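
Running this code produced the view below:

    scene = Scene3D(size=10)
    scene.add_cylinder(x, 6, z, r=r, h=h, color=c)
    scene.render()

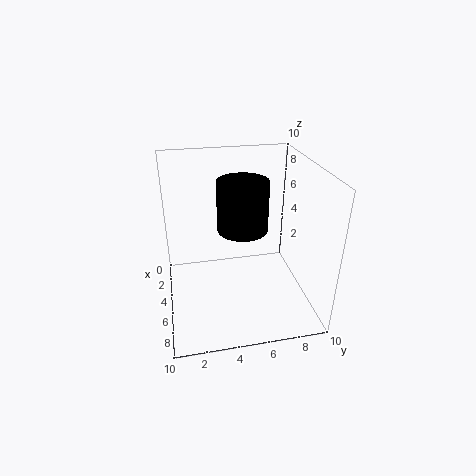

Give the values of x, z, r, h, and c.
x = 2; z = 4; r = 2; h = 4; c = 'black'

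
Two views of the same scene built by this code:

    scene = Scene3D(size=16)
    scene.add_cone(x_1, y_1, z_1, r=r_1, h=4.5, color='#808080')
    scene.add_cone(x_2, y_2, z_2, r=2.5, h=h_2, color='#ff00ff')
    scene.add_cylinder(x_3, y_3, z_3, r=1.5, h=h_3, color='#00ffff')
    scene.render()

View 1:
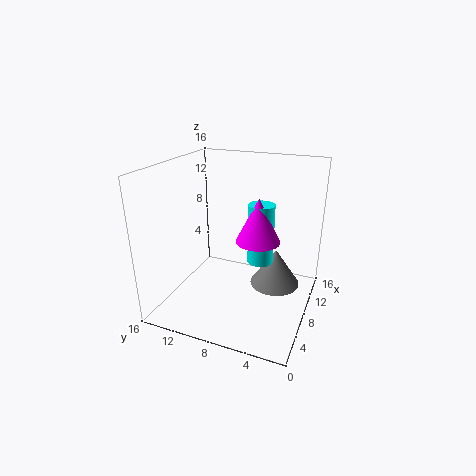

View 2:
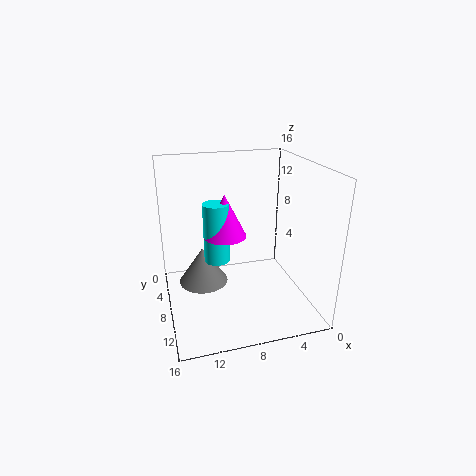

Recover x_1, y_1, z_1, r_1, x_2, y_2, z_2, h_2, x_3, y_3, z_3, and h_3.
x_1 = 11.5; y_1 = 4.5; z_1 = 1; r_1 = 3; x_2 = 9; y_2 = 6; z_2 = 7.5; h_2 = 5; x_3 = 10; y_3 = 6; z_3 = 4.5; h_3 = 7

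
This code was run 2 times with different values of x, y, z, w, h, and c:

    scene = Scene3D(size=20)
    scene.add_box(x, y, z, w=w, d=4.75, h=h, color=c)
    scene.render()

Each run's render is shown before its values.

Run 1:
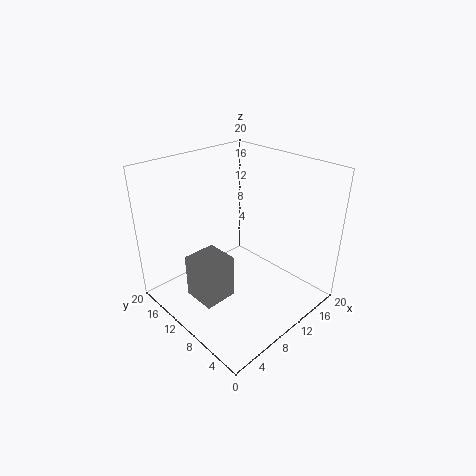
x = 3.5
y = 9
z = 1.75
w = 4.75
h = 6.25
c = 'gray'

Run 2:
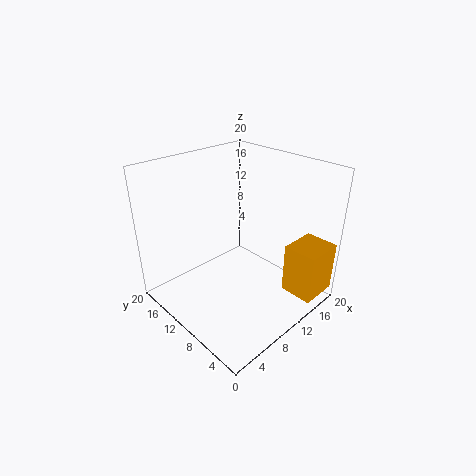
x = 14.25
y = 0.25
z = 1.75
w = 5.5
h = 7.25
c = 'orange'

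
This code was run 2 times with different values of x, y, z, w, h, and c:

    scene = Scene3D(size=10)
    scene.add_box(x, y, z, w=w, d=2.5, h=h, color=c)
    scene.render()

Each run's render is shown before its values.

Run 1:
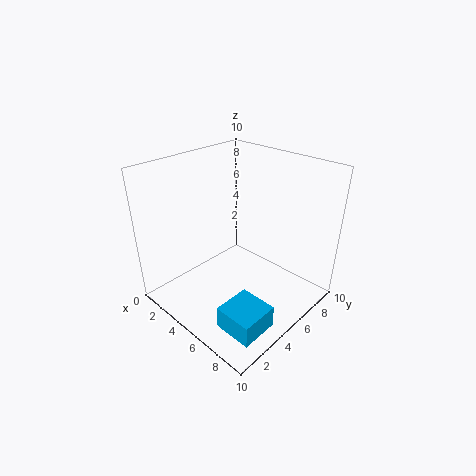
x = 7, y = 1, z = 1, w = 2.5, h = 1.5, c = 'deepskyblue'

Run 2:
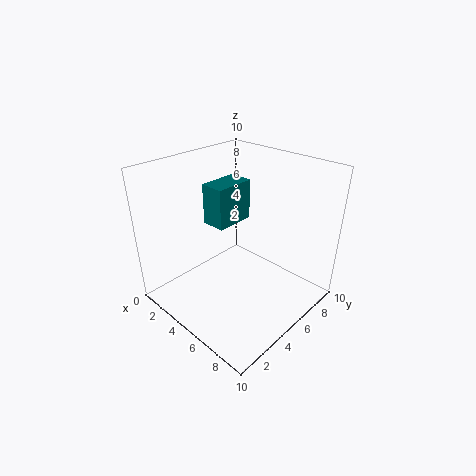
x = 4.5, y = 2.5, z = 7, w = 1.5, h = 2.5, c = 'teal'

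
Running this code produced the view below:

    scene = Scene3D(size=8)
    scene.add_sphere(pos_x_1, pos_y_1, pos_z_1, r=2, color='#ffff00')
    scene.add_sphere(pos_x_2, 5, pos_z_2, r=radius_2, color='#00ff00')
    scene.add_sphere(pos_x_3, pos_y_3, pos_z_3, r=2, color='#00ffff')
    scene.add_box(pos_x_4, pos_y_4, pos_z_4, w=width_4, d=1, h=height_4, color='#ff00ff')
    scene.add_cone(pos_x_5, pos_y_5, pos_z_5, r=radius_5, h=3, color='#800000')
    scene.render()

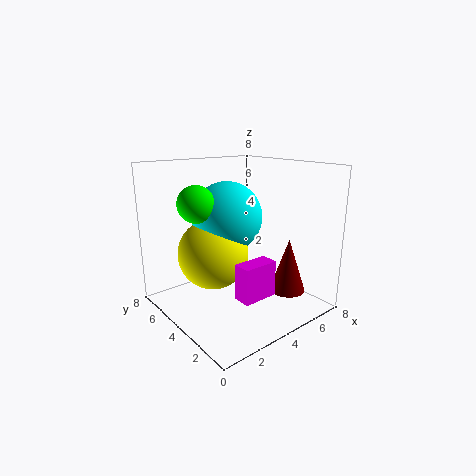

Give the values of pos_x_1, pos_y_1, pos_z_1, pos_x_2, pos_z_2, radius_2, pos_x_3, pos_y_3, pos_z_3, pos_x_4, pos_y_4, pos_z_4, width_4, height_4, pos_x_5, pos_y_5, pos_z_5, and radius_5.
pos_x_1 = 3
pos_y_1 = 5
pos_z_1 = 3
pos_x_2 = 2
pos_z_2 = 6
radius_2 = 1
pos_x_3 = 4
pos_y_3 = 5
pos_z_3 = 5
pos_x_4 = 3
pos_y_4 = 2
pos_z_4 = 1
width_4 = 2
height_4 = 2
pos_x_5 = 6
pos_y_5 = 2
pos_z_5 = 1
radius_5 = 1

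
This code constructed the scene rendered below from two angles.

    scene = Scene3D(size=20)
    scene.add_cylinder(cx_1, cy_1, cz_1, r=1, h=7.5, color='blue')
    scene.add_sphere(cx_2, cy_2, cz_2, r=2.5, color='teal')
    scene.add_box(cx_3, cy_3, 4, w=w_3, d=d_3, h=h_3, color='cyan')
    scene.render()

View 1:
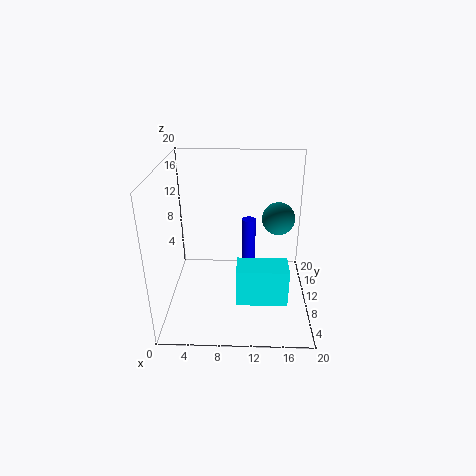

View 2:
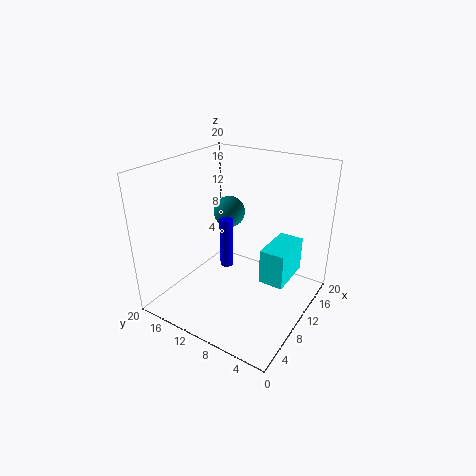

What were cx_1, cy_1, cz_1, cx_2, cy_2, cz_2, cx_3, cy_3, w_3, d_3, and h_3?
cx_1 = 11.5
cy_1 = 13
cz_1 = 4
cx_2 = 16
cy_2 = 15.5
cz_2 = 10.5
cx_3 = 10
cy_3 = 3
w_3 = 6.5
d_3 = 3.5
h_3 = 5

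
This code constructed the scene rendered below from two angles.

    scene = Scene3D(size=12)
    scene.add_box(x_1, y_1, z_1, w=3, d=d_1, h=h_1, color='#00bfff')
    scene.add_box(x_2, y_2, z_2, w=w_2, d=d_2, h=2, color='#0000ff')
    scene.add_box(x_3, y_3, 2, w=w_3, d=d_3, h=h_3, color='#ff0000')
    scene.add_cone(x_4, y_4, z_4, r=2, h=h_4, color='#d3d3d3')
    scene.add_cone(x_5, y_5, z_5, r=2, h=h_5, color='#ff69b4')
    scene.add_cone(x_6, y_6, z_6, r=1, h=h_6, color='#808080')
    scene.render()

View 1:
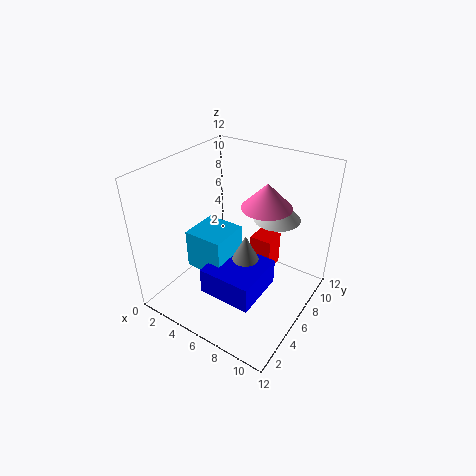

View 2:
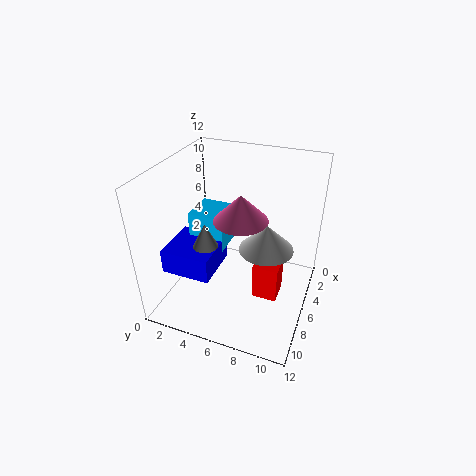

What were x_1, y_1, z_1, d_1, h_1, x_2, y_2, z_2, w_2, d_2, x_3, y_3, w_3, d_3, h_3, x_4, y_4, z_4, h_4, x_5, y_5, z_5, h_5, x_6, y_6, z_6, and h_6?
x_1 = 4
y_1 = 2
z_1 = 5
d_1 = 3
h_1 = 3
x_2 = 6
y_2 = 1
z_2 = 4
w_2 = 4
d_2 = 4
x_3 = 6
y_3 = 8
w_3 = 2
d_3 = 2
h_3 = 3
x_4 = 8
y_4 = 9
z_4 = 7
h_4 = 2
x_5 = 8
y_5 = 7
z_5 = 9
h_5 = 2
x_6 = 8
y_6 = 4
z_6 = 6
h_6 = 2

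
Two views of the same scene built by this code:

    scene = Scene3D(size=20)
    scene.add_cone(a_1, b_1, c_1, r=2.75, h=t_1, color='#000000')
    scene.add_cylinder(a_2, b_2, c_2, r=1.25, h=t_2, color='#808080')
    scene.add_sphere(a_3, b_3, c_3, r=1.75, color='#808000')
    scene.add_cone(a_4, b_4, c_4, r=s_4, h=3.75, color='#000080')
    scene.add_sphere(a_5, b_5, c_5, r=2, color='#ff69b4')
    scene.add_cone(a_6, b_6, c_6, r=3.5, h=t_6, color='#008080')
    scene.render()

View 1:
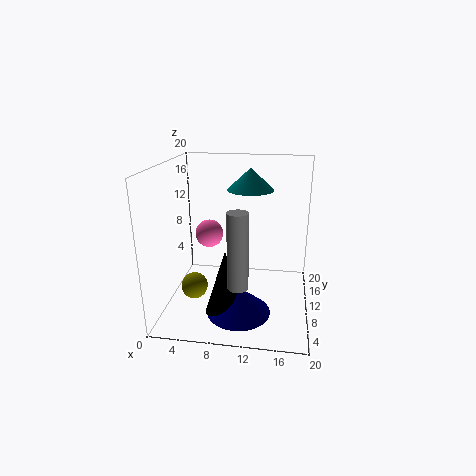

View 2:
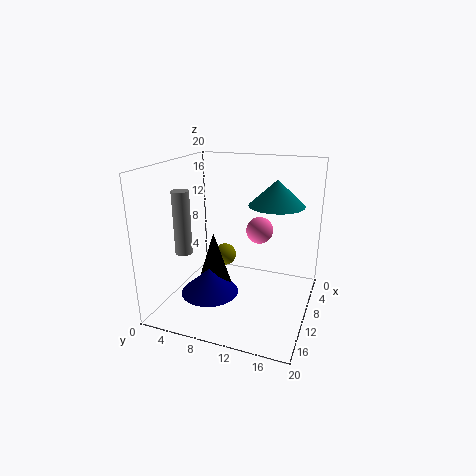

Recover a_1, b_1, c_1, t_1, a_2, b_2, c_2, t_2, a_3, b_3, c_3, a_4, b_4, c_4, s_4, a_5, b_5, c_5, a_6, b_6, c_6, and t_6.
a_1 = 9; b_1 = 5.75; c_1 = 1; t_1 = 8.75; a_2 = 11.25; b_2 = 2; c_2 = 7; t_2 = 9.25; a_3 = 4.75; b_3 = 5.75; c_3 = 4.5; a_4 = 10.75; b_4 = 5.75; c_4 = 1; s_4 = 4.25; a_5 = 5.5; b_5 = 11.75; c_5 = 9.75; a_6 = 11; b_6 = 15.5; c_6 = 15.5; t_6 = 3.25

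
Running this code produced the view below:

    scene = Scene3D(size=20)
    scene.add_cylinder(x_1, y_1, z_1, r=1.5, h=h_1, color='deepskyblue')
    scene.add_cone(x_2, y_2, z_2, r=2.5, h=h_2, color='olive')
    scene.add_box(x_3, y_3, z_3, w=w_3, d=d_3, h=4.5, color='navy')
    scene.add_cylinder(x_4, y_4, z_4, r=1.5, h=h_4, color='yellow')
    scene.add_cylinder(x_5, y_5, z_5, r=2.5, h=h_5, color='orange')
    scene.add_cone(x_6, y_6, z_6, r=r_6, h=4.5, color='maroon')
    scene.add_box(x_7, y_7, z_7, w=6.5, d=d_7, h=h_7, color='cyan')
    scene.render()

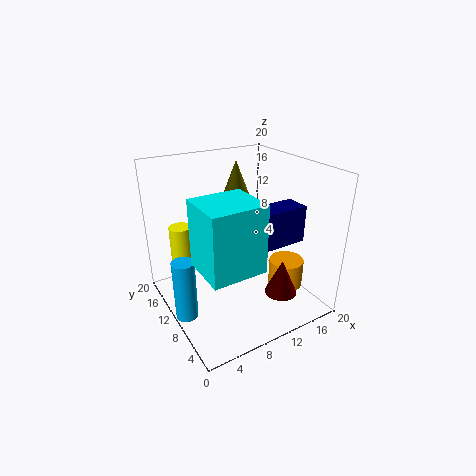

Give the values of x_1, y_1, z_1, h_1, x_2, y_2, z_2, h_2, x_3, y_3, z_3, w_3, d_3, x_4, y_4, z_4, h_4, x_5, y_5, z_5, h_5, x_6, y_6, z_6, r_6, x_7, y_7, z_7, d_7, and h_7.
x_1 = 1.5, y_1 = 9.5, z_1 = 0.5, h_1 = 8.5, x_2 = 11.5, y_2 = 13, z_2 = 13.5, h_2 = 6.5, x_3 = 8.5, y_3 = 2, z_3 = 12, w_3 = 6, d_3 = 3, x_4 = 3, y_4 = 13.5, z_4 = 2.5, h_4 = 9.5, x_5 = 16.5, y_5 = 7, z_5 = 2, h_5 = 4, x_6 = 11.5, y_6 = 2, z_6 = 5.5, r_6 = 2, x_7 = 1.5, y_7 = 0.5, z_7 = 10.5, d_7 = 6, h_7 = 8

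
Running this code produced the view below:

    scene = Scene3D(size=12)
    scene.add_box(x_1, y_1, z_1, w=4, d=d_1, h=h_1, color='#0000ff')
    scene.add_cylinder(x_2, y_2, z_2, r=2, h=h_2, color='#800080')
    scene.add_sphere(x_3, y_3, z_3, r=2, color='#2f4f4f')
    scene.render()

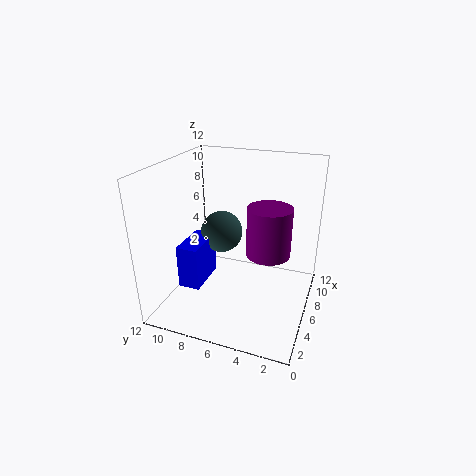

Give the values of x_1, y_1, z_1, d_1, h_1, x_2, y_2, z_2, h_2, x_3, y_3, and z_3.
x_1 = 5; y_1 = 9.5; z_1 = 0.5; d_1 = 2; h_1 = 4; x_2 = 8.5; y_2 = 4; z_2 = 3.5; h_2 = 4.5; x_3 = 9.5; y_3 = 9; z_3 = 4.5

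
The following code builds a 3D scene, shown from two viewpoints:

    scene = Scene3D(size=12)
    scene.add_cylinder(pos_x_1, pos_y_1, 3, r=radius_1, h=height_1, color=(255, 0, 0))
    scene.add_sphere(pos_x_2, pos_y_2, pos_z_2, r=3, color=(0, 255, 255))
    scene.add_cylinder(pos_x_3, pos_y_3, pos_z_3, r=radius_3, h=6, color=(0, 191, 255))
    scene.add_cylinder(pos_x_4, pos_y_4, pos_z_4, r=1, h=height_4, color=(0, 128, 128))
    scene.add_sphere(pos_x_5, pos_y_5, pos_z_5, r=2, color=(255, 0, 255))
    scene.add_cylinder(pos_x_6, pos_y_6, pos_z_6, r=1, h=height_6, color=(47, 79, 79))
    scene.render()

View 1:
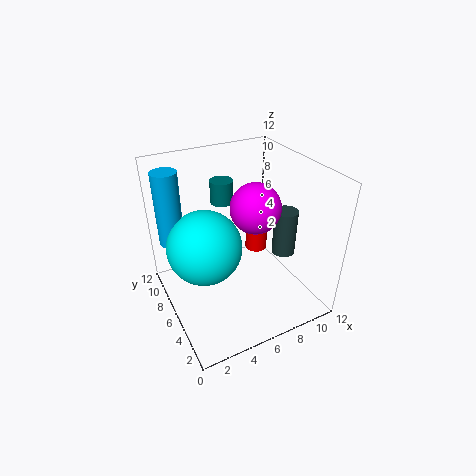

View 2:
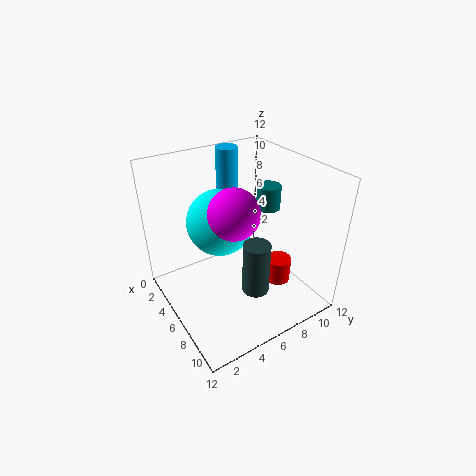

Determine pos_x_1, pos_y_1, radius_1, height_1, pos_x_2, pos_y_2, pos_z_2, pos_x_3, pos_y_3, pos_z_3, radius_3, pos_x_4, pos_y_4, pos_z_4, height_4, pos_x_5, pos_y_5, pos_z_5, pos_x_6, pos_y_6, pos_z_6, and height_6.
pos_x_1 = 9; pos_y_1 = 8; radius_1 = 1; height_1 = 2; pos_x_2 = 3; pos_y_2 = 6; pos_z_2 = 6; pos_x_3 = 1; pos_y_3 = 8; pos_z_3 = 6; radius_3 = 1; pos_x_4 = 6; pos_y_4 = 9; pos_z_4 = 8; height_4 = 2; pos_x_5 = 7; pos_y_5 = 5; pos_z_5 = 9; pos_x_6 = 10; pos_y_6 = 5; pos_z_6 = 4; height_6 = 4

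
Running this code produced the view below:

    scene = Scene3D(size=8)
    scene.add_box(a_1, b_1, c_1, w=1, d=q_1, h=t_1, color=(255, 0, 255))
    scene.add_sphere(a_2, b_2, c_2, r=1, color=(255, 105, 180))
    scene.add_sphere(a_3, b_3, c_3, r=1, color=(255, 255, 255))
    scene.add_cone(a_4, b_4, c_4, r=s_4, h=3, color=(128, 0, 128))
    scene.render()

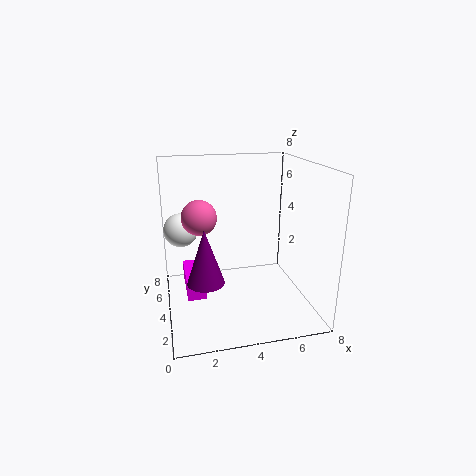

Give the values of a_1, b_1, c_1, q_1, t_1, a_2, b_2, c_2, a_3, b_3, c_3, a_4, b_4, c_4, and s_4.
a_1 = 1, b_1 = 3, c_1 = 1, q_1 = 3, t_1 = 1, a_2 = 2, b_2 = 5, c_2 = 5, a_3 = 1, b_3 = 6, c_3 = 4, a_4 = 2, b_4 = 3, c_4 = 2, s_4 = 1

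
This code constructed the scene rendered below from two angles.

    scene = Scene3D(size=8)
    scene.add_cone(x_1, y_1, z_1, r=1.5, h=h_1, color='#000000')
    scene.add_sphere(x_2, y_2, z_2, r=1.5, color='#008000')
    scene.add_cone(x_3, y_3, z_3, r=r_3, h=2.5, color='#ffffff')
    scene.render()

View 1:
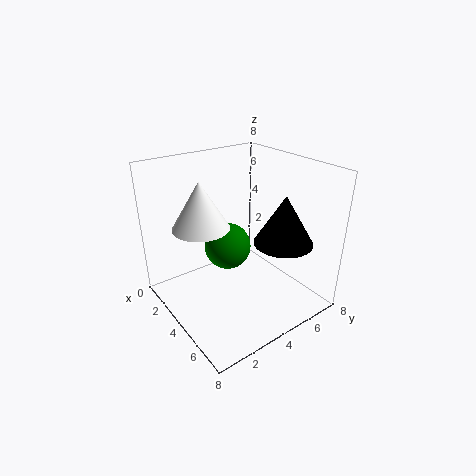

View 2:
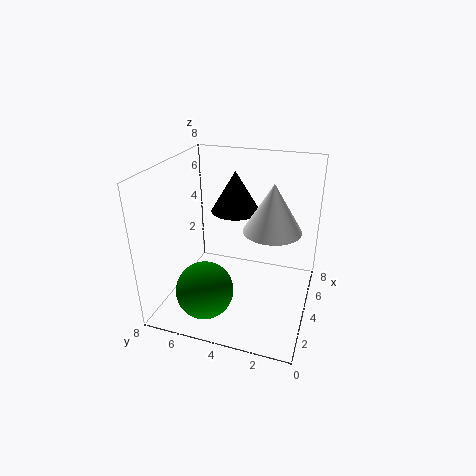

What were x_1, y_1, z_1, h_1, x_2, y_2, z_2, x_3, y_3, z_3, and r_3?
x_1 = 6.5
y_1 = 5
z_1 = 4.5
h_1 = 2.5
x_2 = 1.5
y_2 = 5
z_2 = 2
x_3 = 3.5
y_3 = 2
z_3 = 5
r_3 = 1.5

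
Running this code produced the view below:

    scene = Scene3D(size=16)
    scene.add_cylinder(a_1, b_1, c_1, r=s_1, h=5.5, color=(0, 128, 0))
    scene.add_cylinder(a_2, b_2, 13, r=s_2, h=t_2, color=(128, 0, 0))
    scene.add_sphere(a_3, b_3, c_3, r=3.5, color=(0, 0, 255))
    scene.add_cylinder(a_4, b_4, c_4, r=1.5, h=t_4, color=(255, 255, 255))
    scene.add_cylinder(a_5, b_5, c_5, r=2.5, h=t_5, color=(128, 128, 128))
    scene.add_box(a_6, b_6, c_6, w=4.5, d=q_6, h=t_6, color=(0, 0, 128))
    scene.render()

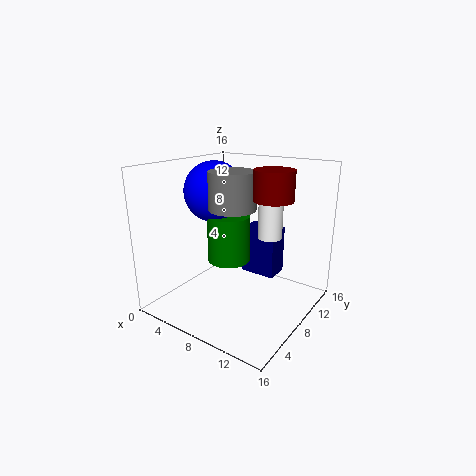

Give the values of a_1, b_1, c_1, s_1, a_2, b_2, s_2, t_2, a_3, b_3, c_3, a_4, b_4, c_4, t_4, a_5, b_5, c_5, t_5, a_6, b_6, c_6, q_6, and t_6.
a_1 = 6
b_1 = 9
c_1 = 4.5
s_1 = 2.5
a_2 = 12.5
b_2 = 7.5
s_2 = 2
t_2 = 3
a_3 = 4
b_3 = 9
c_3 = 12.5
a_4 = 9
b_4 = 13.5
c_4 = 6.5
t_4 = 5.5
a_5 = 8
b_5 = 7
c_5 = 11.5
t_5 = 4
a_6 = 5.5
b_6 = 12.5
c_6 = 1.5
q_6 = 3
t_6 = 6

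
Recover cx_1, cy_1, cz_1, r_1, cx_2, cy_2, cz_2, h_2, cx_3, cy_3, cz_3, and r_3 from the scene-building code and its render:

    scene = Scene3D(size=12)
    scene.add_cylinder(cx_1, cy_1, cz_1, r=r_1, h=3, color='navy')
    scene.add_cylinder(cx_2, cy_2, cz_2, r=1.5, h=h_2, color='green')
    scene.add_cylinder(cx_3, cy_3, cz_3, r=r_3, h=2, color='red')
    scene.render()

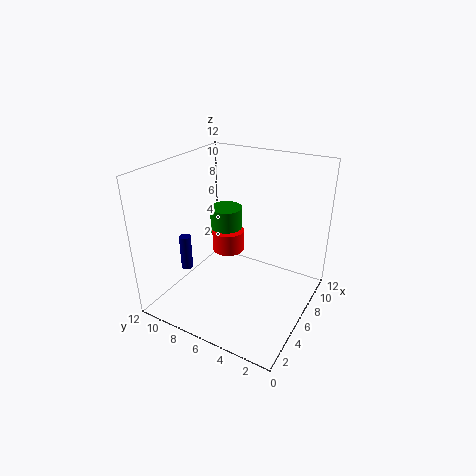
cx_1 = 4, cy_1 = 10, cz_1 = 3, r_1 = 0.5, cx_2 = 9, cy_2 = 9, cz_2 = 4.5, h_2 = 2.5, cx_3 = 8.5, cy_3 = 8.5, cz_3 = 3, r_3 = 1.5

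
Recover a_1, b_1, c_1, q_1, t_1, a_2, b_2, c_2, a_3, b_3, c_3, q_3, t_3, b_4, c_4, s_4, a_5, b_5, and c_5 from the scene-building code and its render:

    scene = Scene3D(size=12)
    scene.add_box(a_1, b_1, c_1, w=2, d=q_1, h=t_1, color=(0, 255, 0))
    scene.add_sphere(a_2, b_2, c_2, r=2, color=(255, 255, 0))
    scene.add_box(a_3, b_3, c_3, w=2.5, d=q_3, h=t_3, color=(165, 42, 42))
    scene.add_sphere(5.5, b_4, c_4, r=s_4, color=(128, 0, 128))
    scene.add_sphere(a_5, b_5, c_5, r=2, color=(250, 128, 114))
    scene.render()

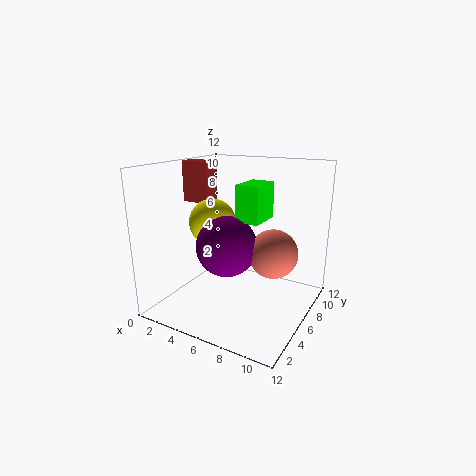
a_1 = 6
b_1 = 5.5
c_1 = 7.5
q_1 = 3
t_1 = 3
a_2 = 3.5
b_2 = 6
c_2 = 7
a_3 = 0.5
b_3 = 6
c_3 = 8.5
q_3 = 1.5
t_3 = 3.5
b_4 = 5
c_4 = 5.5
s_4 = 2.5
a_5 = 9
b_5 = 6.5
c_5 = 5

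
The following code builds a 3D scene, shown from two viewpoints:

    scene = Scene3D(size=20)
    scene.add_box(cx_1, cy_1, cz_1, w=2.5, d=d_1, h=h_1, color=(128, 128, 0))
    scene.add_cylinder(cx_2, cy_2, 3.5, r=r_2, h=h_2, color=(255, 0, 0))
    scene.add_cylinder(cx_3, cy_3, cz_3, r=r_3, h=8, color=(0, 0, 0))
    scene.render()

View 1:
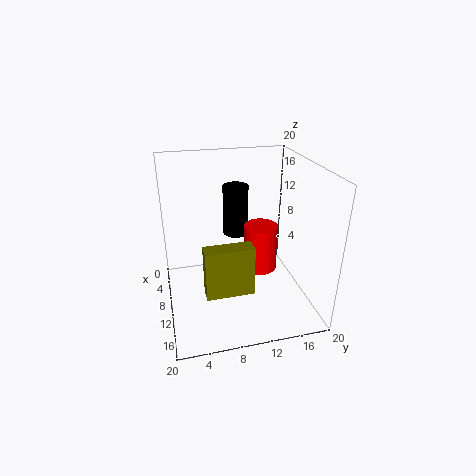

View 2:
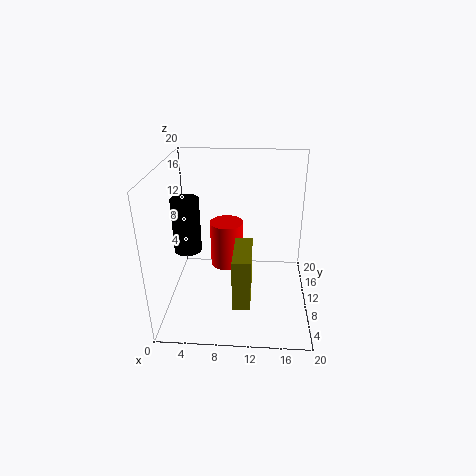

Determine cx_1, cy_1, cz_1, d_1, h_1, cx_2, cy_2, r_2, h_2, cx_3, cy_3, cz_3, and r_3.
cx_1 = 9.5
cy_1 = 5
cz_1 = 1.5
d_1 = 7
h_1 = 7.5
cx_2 = 8
cy_2 = 14
r_2 = 2.5
h_2 = 7
cx_3 = 2.5
cy_3 = 11.5
cz_3 = 7
r_3 = 2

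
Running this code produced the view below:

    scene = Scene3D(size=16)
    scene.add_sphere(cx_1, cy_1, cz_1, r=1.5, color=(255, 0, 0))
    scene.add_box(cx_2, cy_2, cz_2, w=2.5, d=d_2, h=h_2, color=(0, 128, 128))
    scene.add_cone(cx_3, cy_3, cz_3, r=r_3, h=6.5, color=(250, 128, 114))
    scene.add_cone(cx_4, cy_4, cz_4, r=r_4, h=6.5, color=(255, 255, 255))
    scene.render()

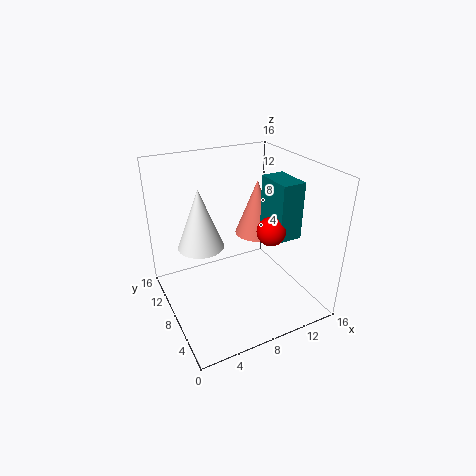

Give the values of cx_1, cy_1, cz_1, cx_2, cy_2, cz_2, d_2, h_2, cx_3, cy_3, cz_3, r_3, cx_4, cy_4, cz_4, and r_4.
cx_1 = 10, cy_1 = 4.5, cz_1 = 10, cx_2 = 10.5, cy_2 = 3.5, cz_2 = 9, d_2 = 4, h_2 = 6, cx_3 = 11.5, cy_3 = 10, cz_3 = 7, r_3 = 2.5, cx_4 = 4, cy_4 = 9, cz_4 = 7.5, r_4 = 2.5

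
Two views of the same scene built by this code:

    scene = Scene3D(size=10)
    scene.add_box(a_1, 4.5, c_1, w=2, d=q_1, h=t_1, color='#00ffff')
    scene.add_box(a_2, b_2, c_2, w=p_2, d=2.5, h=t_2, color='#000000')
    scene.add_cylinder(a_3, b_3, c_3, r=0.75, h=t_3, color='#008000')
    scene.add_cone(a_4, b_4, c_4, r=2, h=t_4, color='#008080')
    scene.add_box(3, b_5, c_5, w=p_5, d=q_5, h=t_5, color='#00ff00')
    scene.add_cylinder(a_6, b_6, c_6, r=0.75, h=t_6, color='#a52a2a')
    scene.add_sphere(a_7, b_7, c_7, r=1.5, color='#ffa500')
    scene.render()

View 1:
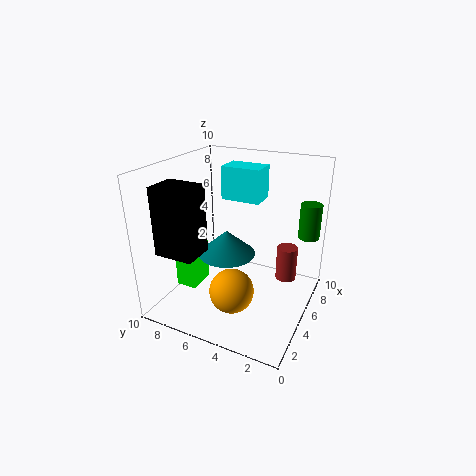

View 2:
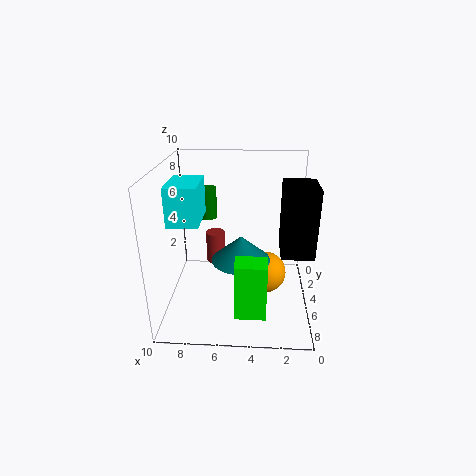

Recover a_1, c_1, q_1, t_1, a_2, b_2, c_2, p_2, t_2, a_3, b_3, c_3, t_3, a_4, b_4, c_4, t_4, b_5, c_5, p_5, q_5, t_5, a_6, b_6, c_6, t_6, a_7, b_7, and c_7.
a_1 = 7.25, c_1 = 6.75, q_1 = 3, t_1 = 2.5, a_2 = 0.25, b_2 = 5.75, c_2 = 5.25, p_2 = 2, t_2 = 4.25, a_3 = 7.75, b_3 = 0.75, c_3 = 4.75, t_3 = 2.5, a_4 = 4.75, b_4 = 5.75, c_4 = 3.75, t_4 = 1.75, b_5 = 7.5, c_5 = 1.25, p_5 = 2, q_5 = 1.5, t_5 = 3.75, a_6 = 7, b_6 = 2, c_6 = 1.5, t_6 = 2.5, a_7 = 3, b_7 = 4.5, c_7 = 2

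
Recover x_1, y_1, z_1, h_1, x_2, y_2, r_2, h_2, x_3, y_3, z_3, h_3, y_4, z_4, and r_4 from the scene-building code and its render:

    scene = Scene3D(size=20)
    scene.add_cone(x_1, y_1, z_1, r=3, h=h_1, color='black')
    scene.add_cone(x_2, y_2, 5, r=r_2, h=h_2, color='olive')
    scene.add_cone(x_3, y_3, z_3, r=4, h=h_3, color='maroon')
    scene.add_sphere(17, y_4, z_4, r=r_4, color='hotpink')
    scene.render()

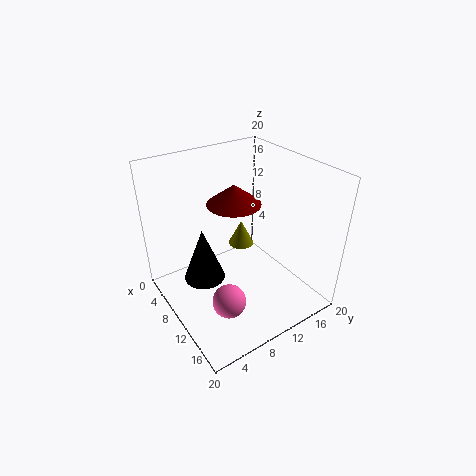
x_1 = 7
y_1 = 6
z_1 = 3
h_1 = 8
x_2 = 5
y_2 = 14
r_2 = 2
h_2 = 4
x_3 = 6
y_3 = 12
z_3 = 13
h_3 = 3
y_4 = 4
z_4 = 7
r_4 = 2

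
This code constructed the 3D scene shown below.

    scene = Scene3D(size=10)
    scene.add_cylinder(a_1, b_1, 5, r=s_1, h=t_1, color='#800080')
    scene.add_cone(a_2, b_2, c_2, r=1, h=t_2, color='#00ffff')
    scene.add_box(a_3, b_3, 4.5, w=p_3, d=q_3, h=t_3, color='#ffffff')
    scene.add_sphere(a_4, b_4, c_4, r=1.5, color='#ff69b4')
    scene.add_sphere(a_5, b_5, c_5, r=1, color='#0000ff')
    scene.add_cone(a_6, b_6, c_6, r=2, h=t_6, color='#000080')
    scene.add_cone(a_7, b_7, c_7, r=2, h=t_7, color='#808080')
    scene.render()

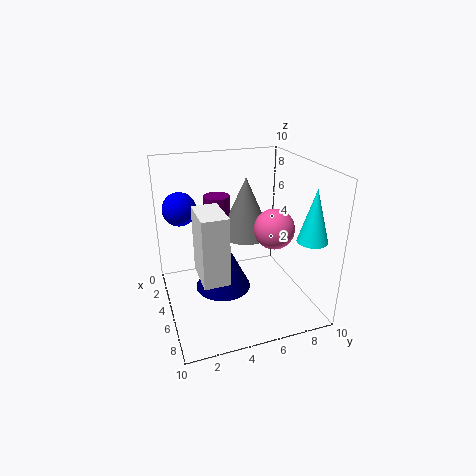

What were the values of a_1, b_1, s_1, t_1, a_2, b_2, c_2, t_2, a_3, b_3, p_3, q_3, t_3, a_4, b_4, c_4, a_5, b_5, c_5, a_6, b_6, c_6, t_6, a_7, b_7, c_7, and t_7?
a_1 = 1.5; b_1 = 4.5; s_1 = 1; t_1 = 2; a_2 = 8; b_2 = 9; c_2 = 5.5; t_2 = 3.5; a_3 = 7; b_3 = 1.5; p_3 = 2.5; q_3 = 1.5; t_3 = 4; a_4 = 4.5; b_4 = 8; c_4 = 5; a_5 = 6; b_5 = 1; c_5 = 8; a_6 = 4.5; b_6 = 4; c_6 = 1; t_6 = 4; a_7 = 2.5; b_7 = 6.5; c_7 = 4; t_7 = 4.5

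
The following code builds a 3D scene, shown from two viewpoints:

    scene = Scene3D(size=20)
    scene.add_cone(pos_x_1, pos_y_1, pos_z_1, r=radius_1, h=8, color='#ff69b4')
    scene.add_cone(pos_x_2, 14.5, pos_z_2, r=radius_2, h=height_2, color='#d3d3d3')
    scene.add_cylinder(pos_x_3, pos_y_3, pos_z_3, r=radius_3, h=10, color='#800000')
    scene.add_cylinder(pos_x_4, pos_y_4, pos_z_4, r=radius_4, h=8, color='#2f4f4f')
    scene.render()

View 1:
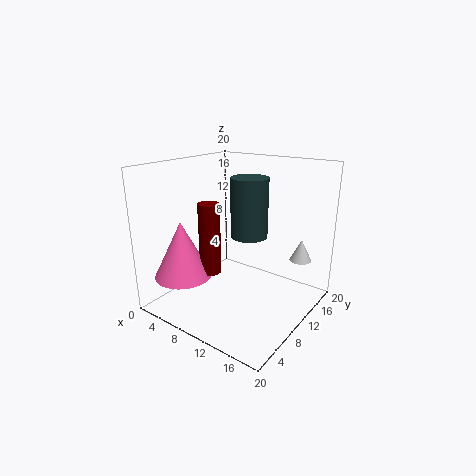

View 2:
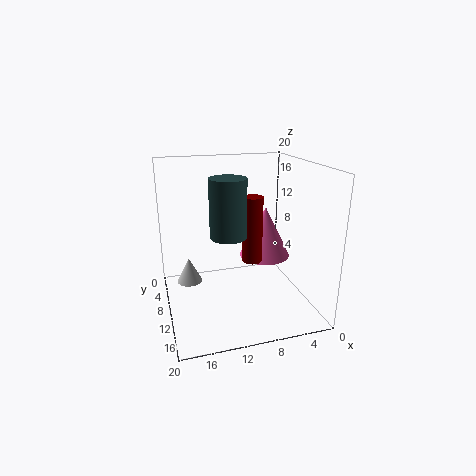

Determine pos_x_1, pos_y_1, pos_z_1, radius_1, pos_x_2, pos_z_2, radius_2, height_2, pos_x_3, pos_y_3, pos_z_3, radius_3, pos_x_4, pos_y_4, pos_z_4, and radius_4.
pos_x_1 = 4, pos_y_1 = 5, pos_z_1 = 4.5, radius_1 = 4, pos_x_2 = 17.5, pos_z_2 = 7, radius_2 = 1.5, height_2 = 3, pos_x_3 = 7, pos_y_3 = 7.5, pos_z_3 = 5, radius_3 = 1.5, pos_x_4 = 11.5, pos_y_4 = 10.5, pos_z_4 = 10.5, radius_4 = 2.5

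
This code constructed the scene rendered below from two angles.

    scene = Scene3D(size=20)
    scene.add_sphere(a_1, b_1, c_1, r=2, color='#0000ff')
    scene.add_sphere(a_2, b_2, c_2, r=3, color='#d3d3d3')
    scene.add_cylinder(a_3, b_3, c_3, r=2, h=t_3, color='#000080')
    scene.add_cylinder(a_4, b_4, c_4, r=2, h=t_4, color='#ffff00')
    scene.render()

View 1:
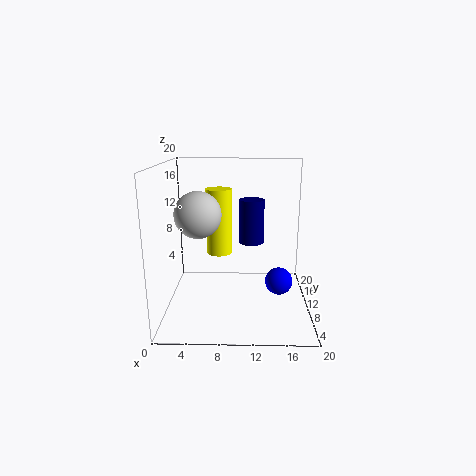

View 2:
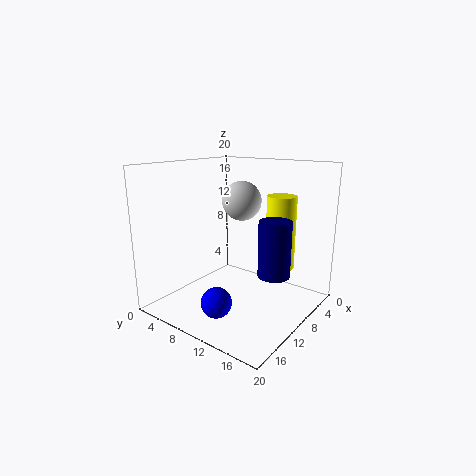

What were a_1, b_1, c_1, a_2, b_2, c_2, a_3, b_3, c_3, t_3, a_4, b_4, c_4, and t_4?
a_1 = 16
b_1 = 11
c_1 = 3
a_2 = 5
b_2 = 7
c_2 = 14
a_3 = 12
b_3 = 17
c_3 = 7
t_3 = 7
a_4 = 7
b_4 = 15
c_4 = 6
t_4 = 10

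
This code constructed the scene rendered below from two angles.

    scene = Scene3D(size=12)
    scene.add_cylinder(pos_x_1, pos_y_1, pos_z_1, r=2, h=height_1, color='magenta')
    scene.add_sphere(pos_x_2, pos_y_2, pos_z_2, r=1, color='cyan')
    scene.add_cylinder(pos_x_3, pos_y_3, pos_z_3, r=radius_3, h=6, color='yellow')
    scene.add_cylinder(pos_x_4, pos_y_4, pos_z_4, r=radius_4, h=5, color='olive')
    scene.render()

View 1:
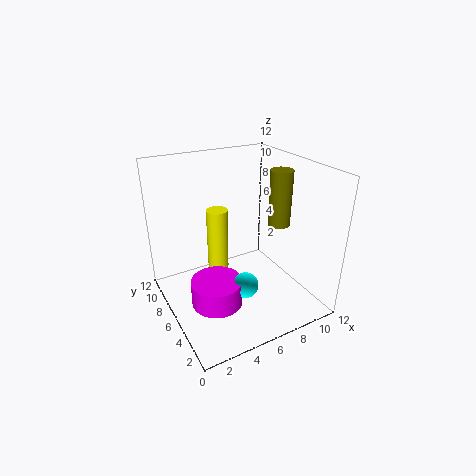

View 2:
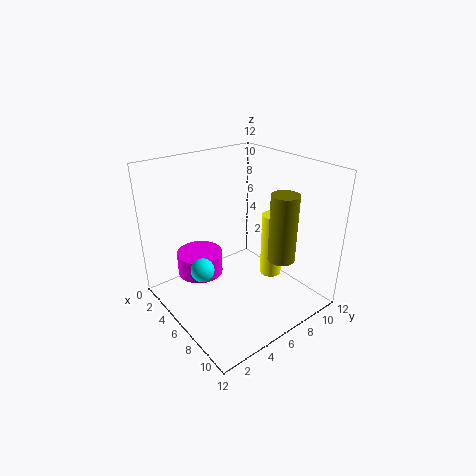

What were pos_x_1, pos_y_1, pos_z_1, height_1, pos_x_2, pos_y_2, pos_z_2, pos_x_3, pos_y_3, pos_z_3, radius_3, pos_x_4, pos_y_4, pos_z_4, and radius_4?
pos_x_1 = 3; pos_y_1 = 4; pos_z_1 = 2; height_1 = 2; pos_x_2 = 5; pos_y_2 = 3; pos_z_2 = 3.5; pos_x_3 = 6; pos_y_3 = 10; pos_z_3 = 1; radius_3 = 1; pos_x_4 = 10.5; pos_y_4 = 6.5; pos_z_4 = 6; radius_4 = 1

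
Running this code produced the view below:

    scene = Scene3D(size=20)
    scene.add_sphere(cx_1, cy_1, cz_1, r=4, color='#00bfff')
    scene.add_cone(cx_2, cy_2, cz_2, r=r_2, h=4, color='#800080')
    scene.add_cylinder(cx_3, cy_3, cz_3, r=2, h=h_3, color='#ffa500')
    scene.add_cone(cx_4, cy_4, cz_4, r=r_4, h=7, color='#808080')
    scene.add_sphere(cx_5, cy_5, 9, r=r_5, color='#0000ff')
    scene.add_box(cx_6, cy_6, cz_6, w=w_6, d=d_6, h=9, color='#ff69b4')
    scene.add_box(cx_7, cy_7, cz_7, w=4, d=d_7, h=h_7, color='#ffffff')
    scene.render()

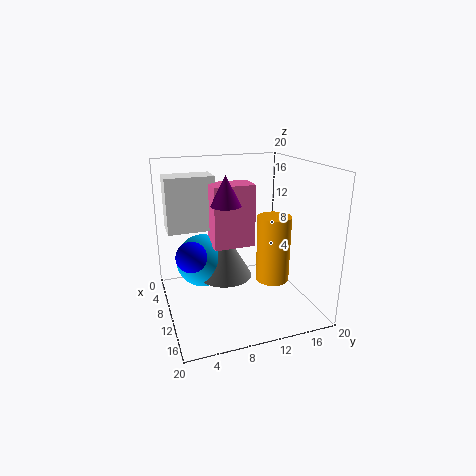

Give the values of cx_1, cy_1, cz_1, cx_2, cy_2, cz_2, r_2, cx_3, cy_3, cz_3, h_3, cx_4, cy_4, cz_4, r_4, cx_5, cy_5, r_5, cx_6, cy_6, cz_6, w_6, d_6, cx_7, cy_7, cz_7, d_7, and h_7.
cx_1 = 5; cy_1 = 6; cz_1 = 5; cx_2 = 11; cy_2 = 8; cz_2 = 15; r_2 = 2; cx_3 = 17; cy_3 = 12; cz_3 = 7; h_3 = 8; cx_4 = 7; cy_4 = 9; cz_4 = 3; r_4 = 4; cx_5 = 12; cy_5 = 3; r_5 = 2; cx_6 = 5; cy_6 = 7; cz_6 = 8; w_6 = 4; d_6 = 6; cx_7 = 2; cy_7 = 1; cz_7 = 10; d_7 = 7; h_7 = 8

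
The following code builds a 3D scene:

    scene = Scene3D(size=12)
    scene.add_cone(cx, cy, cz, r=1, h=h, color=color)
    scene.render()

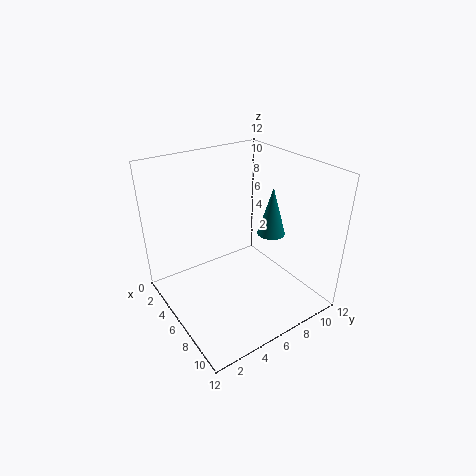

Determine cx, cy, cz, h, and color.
cx = 9.5; cy = 6.5; cz = 8; h = 3.5; color = 'teal'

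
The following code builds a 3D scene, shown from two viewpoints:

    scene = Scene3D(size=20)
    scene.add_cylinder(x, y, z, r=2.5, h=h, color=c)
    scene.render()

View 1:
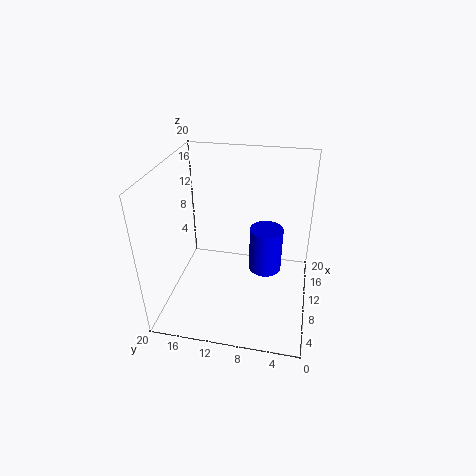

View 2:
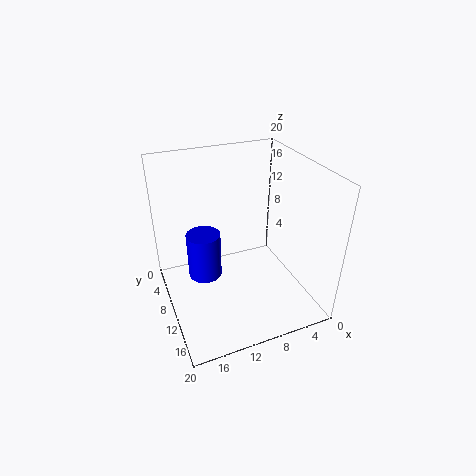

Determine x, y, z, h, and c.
x = 14
y = 6.5
z = 2.5
h = 7
c = 'blue'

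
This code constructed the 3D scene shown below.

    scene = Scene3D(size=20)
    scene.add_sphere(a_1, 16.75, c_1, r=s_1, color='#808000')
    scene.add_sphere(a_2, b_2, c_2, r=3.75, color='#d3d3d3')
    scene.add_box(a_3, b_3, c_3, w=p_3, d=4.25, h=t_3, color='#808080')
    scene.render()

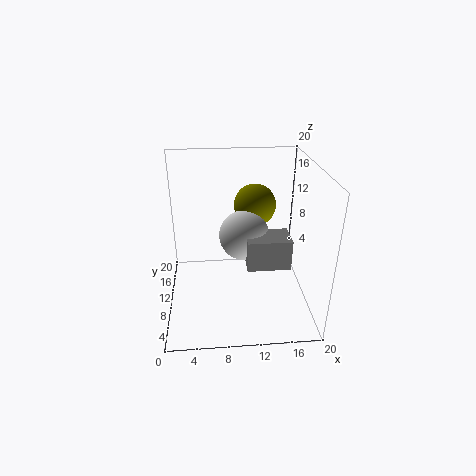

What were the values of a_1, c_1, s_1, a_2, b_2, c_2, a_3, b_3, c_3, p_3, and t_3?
a_1 = 13.25, c_1 = 12, s_1 = 3.25, a_2 = 11.25, b_2 = 13.5, c_2 = 8.5, a_3 = 11.25, b_3 = 8.5, c_3 = 5.25, p_3 = 6.25, t_3 = 4.5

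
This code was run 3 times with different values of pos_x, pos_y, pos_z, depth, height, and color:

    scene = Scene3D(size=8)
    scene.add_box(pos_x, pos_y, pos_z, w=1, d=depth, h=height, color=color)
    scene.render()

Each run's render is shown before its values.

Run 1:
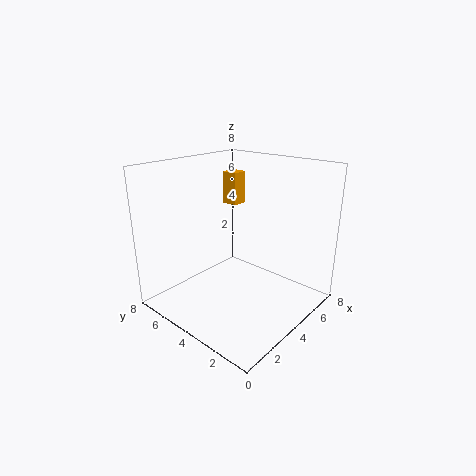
pos_x = 6; pos_y = 6; pos_z = 5; depth = 1; height = 2; color = 'orange'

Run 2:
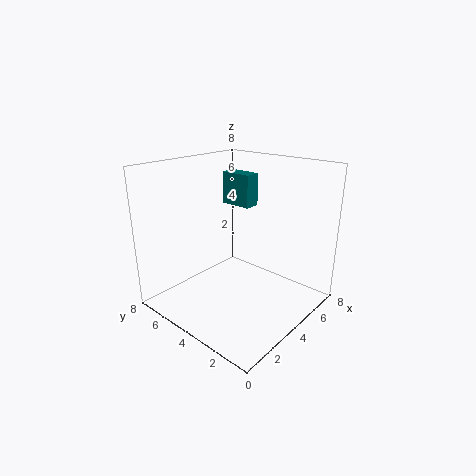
pos_x = 6; pos_y = 5; pos_z = 5; depth = 2; height = 2; color = 'teal'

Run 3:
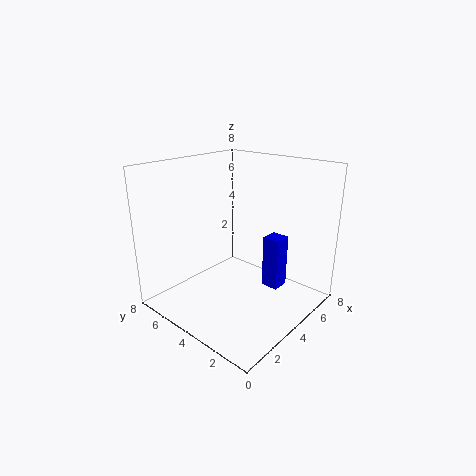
pos_x = 5; pos_y = 2; pos_z = 1; depth = 1; height = 3; color = 'blue'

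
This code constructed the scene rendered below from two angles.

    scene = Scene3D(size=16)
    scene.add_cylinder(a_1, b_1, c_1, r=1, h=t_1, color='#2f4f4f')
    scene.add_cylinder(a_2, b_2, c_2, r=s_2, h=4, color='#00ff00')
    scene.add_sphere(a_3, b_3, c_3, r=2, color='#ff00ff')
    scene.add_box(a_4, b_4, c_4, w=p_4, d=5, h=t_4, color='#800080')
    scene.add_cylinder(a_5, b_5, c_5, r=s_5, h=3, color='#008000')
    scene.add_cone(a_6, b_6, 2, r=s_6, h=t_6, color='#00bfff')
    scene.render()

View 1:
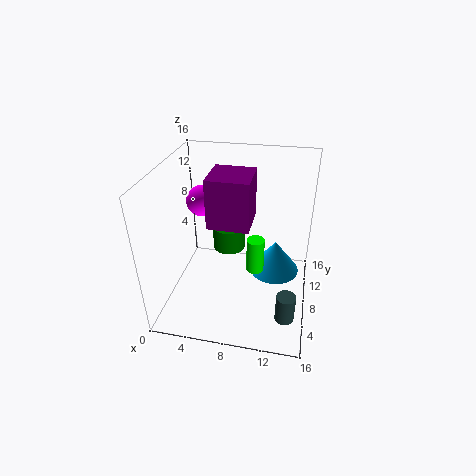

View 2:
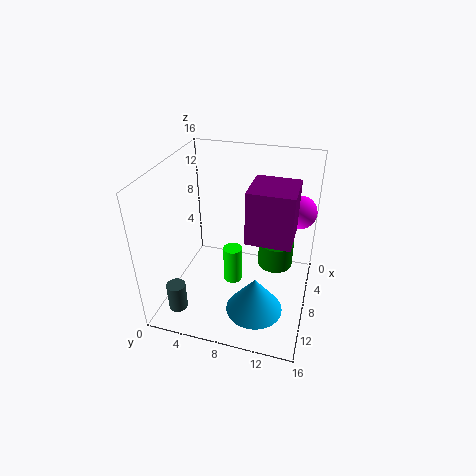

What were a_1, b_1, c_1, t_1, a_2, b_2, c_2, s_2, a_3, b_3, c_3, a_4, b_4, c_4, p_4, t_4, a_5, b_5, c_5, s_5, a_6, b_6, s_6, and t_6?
a_1 = 14, b_1 = 3, c_1 = 2, t_1 = 3, a_2 = 10, b_2 = 8, c_2 = 4, s_2 = 1, a_3 = 2, b_3 = 14, c_3 = 9, a_4 = 4, b_4 = 9, c_4 = 8, p_4 = 5, t_4 = 6, a_5 = 6, b_5 = 12, c_5 = 4, s_5 = 2, a_6 = 12, b_6 = 11, s_6 = 3, t_6 = 4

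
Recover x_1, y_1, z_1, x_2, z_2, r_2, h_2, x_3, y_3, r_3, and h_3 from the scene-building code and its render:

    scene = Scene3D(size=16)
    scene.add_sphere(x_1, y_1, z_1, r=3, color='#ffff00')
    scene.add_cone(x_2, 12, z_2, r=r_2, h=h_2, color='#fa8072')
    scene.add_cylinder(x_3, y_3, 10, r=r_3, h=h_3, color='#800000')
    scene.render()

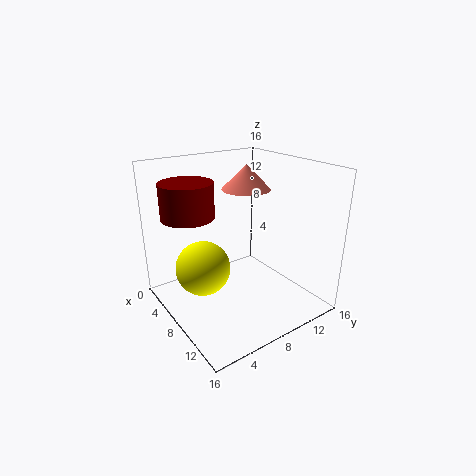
x_1 = 7
y_1 = 4
z_1 = 5
x_2 = 4
z_2 = 12
r_2 = 3
h_2 = 3
x_3 = 4
y_3 = 4
r_3 = 3
h_3 = 4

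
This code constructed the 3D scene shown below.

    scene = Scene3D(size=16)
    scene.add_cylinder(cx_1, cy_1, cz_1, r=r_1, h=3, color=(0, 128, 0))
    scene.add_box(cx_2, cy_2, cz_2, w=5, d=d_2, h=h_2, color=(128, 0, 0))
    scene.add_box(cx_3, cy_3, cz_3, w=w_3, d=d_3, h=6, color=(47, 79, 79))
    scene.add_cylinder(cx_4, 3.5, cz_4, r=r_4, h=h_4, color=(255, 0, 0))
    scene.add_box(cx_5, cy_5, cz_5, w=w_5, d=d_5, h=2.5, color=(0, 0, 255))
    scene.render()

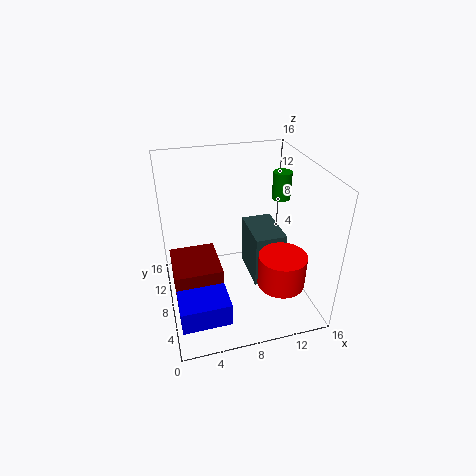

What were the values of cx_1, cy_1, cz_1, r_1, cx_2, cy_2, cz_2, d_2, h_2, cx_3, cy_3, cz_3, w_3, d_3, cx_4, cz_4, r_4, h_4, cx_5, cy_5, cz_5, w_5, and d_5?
cx_1 = 13, cy_1 = 8.5, cz_1 = 12, r_1 = 1, cx_2 = 0.5, cy_2 = 4.5, cz_2 = 2.5, d_2 = 5.5, h_2 = 4, cx_3 = 9.5, cy_3 = 6, cz_3 = 2.5, w_3 = 3.5, d_3 = 5.5, cx_4 = 11.5, cz_4 = 4.5, r_4 = 2.5, h_4 = 3.5, cx_5 = 0.5, cy_5 = 1, cz_5 = 2.5, w_5 = 5, d_5 = 3.5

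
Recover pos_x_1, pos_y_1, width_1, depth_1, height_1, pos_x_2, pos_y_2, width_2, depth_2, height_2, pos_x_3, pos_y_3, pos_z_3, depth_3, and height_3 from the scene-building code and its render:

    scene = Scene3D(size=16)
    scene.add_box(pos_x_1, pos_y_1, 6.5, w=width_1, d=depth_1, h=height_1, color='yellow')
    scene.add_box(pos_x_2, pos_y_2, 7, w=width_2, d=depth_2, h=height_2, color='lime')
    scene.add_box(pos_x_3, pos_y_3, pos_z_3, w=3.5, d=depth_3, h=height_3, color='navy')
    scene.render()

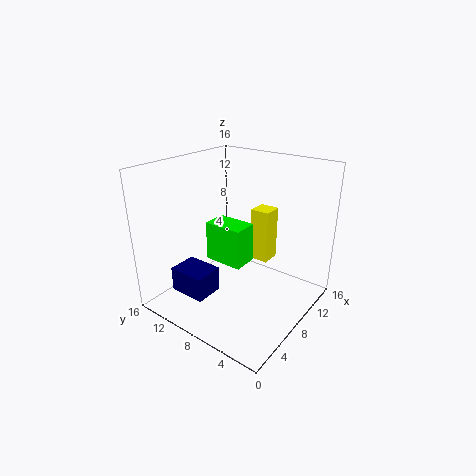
pos_x_1 = 7.5
pos_y_1 = 4
width_1 = 2
depth_1 = 2
height_1 = 5.5
pos_x_2 = 4
pos_y_2 = 5
width_2 = 2.5
depth_2 = 4
height_2 = 4
pos_x_3 = 4
pos_y_3 = 10.5
pos_z_3 = 0.5
depth_3 = 4.5
height_3 = 3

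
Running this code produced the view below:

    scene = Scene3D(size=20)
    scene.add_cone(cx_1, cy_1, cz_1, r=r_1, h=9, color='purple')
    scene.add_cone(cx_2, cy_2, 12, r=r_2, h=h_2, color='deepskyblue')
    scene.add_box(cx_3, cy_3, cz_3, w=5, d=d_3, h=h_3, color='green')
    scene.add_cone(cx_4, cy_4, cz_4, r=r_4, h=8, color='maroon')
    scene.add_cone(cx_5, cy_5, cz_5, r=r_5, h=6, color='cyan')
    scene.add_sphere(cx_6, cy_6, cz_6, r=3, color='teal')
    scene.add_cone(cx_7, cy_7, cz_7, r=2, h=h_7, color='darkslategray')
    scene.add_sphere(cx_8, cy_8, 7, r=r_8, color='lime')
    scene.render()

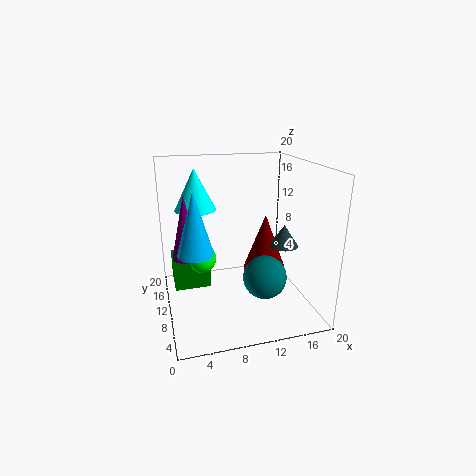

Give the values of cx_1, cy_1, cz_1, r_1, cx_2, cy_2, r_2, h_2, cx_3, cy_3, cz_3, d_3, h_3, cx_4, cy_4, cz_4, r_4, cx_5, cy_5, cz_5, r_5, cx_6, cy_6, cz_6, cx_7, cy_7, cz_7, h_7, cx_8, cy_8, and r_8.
cx_1 = 3, cy_1 = 12, cz_1 = 7, r_1 = 2, cx_2 = 3, cy_2 = 2, r_2 = 2, h_2 = 7, cx_3 = 1, cy_3 = 10, cz_3 = 3, d_3 = 5, h_3 = 4, cx_4 = 14, cy_4 = 10, cz_4 = 5, r_4 = 3, cx_5 = 5, cy_5 = 15, cz_5 = 13, r_5 = 3, cx_6 = 13, cy_6 = 7, cz_6 = 5, cx_7 = 16, cy_7 = 8, cz_7 = 9, h_7 = 3, cx_8 = 5, cy_8 = 11, r_8 = 2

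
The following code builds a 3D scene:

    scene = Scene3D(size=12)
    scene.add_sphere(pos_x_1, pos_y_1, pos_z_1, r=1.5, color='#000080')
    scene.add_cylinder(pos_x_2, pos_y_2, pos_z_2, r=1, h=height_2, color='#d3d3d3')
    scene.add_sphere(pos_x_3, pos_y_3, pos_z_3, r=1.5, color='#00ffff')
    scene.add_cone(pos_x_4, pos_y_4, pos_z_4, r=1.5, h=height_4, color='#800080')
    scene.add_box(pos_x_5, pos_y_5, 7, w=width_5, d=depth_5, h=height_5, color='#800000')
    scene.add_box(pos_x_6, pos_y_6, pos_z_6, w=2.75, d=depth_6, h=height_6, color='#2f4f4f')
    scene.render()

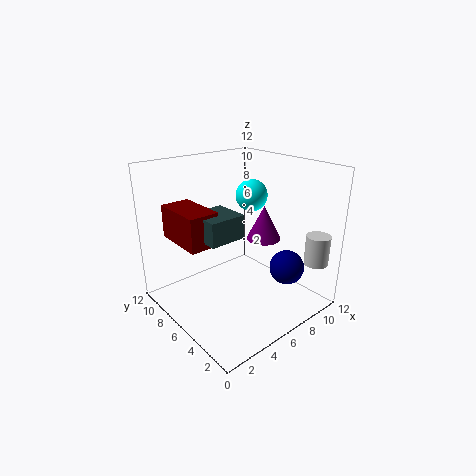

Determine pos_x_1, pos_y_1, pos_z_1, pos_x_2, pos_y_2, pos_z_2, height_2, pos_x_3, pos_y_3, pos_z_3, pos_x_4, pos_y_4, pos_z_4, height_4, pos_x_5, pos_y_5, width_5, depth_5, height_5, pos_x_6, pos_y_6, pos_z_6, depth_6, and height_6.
pos_x_1 = 9.5; pos_y_1 = 3.5; pos_z_1 = 3; pos_x_2 = 10.5; pos_y_2 = 1.25; pos_z_2 = 4; height_2 = 2.5; pos_x_3 = 10; pos_y_3 = 8.75; pos_z_3 = 8.25; pos_x_4 = 8.75; pos_y_4 = 5.75; pos_z_4 = 5.25; height_4 = 3; pos_x_5 = 0.5; pos_y_5 = 4.25; width_5 = 2.25; depth_5 = 4; height_5 = 2.5; pos_x_6 = 1.5; pos_y_6 = 3.25; pos_z_6 = 7.5; depth_6 = 2.75; height_6 = 1.75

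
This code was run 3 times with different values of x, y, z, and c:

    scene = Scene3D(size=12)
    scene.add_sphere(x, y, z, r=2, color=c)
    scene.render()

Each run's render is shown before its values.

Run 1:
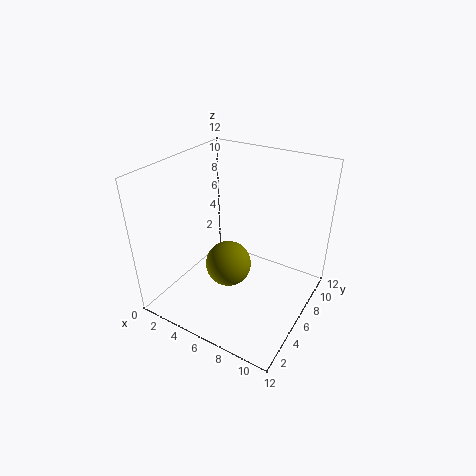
x = 5
y = 6
z = 3
c = 'olive'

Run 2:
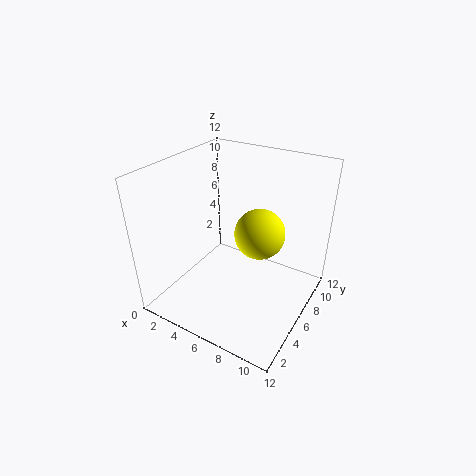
x = 8
y = 6
z = 7
c = 'yellow'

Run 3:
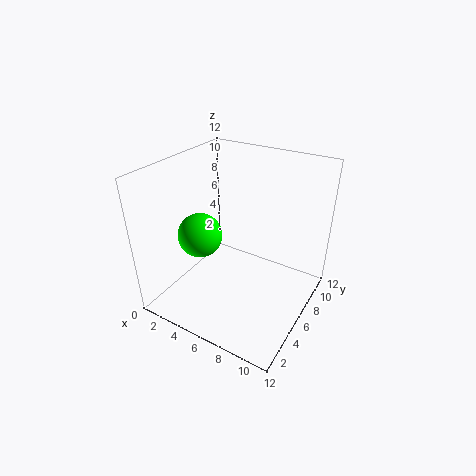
x = 2
y = 6
z = 5
c = 'lime'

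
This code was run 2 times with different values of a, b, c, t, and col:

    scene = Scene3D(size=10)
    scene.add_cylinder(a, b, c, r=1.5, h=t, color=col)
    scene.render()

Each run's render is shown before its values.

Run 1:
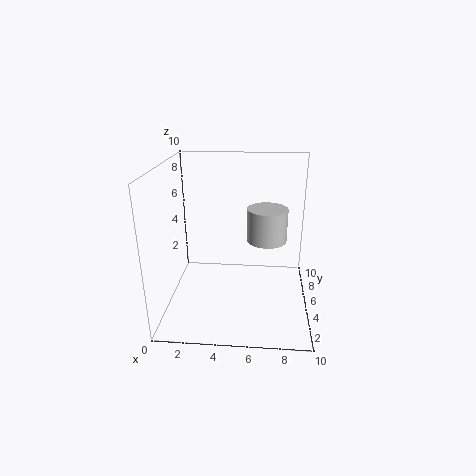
a = 7, b = 7, c = 4, t = 2.5, col = 'lightgray'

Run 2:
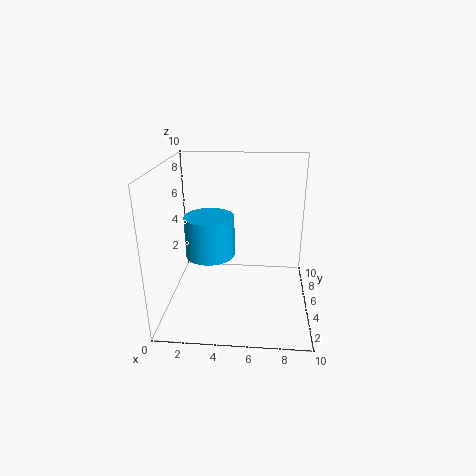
a = 3.5, b = 2.5, c = 5, t = 2.5, col = 'deepskyblue'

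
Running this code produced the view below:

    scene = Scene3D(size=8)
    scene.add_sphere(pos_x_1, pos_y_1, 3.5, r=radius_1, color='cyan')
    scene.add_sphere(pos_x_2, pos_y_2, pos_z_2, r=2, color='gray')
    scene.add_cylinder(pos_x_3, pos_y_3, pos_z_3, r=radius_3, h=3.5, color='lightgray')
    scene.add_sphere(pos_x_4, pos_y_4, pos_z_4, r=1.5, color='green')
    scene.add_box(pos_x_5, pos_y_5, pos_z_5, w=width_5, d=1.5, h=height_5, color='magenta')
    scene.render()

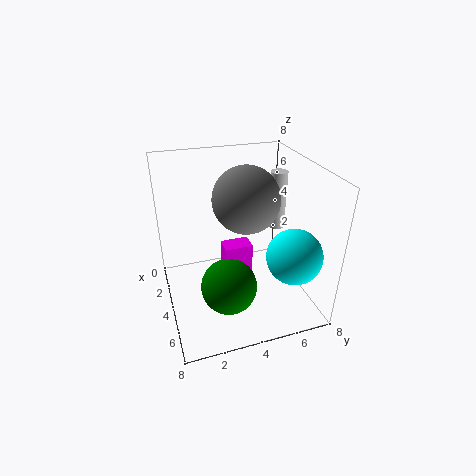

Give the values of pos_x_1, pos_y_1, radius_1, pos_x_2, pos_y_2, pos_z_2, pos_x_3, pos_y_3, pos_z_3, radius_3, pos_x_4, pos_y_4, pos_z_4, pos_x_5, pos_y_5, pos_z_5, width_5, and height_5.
pos_x_1 = 6
pos_y_1 = 6.5
radius_1 = 1.5
pos_x_2 = 2.5
pos_y_2 = 5
pos_z_2 = 5.5
pos_x_3 = 2.5
pos_y_3 = 7
pos_z_3 = 3.5
radius_3 = 0.5
pos_x_4 = 5.5
pos_y_4 = 3
pos_z_4 = 2
pos_x_5 = 4
pos_y_5 = 3
pos_z_5 = 0.5
width_5 = 1
height_5 = 3.5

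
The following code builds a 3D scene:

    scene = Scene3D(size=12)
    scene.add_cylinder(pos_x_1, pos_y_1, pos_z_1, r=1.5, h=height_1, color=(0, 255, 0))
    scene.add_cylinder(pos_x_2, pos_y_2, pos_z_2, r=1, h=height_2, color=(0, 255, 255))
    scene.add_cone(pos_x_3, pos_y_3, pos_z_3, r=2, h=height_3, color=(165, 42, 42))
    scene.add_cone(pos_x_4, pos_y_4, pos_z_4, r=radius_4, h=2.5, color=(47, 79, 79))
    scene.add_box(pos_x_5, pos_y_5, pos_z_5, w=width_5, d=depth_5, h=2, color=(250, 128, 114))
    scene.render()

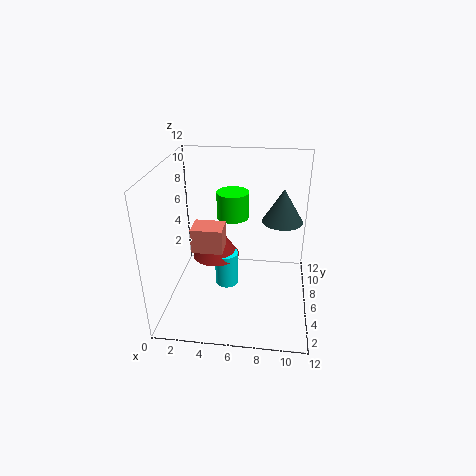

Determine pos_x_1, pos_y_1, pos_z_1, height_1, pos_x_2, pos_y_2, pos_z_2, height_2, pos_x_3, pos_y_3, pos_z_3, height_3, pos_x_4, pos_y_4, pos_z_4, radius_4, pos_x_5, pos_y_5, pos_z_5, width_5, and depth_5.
pos_x_1 = 5; pos_y_1 = 10; pos_z_1 = 6; height_1 = 2.5; pos_x_2 = 5; pos_y_2 = 6; pos_z_2 = 1.5; height_2 = 3; pos_x_3 = 4; pos_y_3 = 6.5; pos_z_3 = 4; height_3 = 3; pos_x_4 = 9.5; pos_y_4 = 4.5; pos_z_4 = 8.5; radius_4 = 1.5; pos_x_5 = 2.5; pos_y_5 = 4; pos_z_5 = 5.5; width_5 = 2.5; depth_5 = 2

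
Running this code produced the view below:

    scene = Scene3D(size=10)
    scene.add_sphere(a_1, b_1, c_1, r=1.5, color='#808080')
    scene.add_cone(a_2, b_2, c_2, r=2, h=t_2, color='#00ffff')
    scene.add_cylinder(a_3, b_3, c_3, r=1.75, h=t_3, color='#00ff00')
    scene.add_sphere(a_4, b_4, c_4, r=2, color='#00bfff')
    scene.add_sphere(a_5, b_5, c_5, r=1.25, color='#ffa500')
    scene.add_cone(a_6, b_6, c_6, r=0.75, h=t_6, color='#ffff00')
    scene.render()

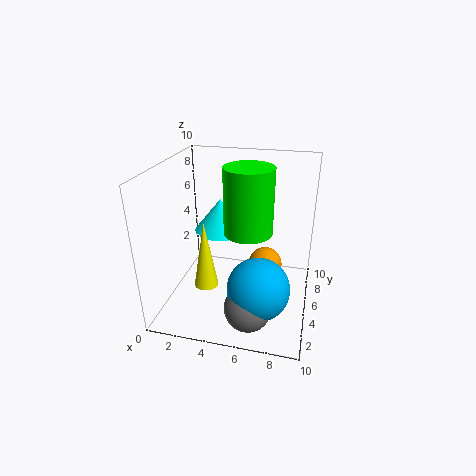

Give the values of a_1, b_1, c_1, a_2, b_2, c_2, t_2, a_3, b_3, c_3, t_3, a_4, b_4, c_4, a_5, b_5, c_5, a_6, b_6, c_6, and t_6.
a_1 = 6.5, b_1 = 1.5, c_1 = 2, a_2 = 3, b_2 = 7.5, c_2 = 4.25, t_2 = 2.5, a_3 = 5.5, b_3 = 6, c_3 = 5, t_3 = 4.75, a_4 = 7, b_4 = 2.25, c_4 = 3, a_5 = 6.75, b_5 = 6.5, c_5 = 2.25, a_6 = 3.75, b_6 = 1.75, c_6 = 3.25, t_6 = 4.25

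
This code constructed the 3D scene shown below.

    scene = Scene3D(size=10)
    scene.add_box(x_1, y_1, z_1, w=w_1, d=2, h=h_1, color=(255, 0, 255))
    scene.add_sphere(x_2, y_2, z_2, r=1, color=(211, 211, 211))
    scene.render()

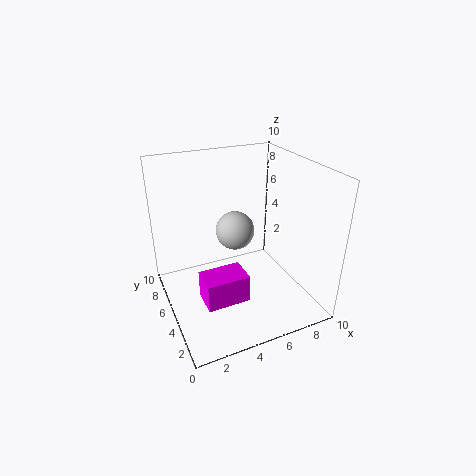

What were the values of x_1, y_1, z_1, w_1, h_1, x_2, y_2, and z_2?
x_1 = 2; y_1 = 3; z_1 = 1; w_1 = 3; h_1 = 2; x_2 = 3; y_2 = 1; z_2 = 8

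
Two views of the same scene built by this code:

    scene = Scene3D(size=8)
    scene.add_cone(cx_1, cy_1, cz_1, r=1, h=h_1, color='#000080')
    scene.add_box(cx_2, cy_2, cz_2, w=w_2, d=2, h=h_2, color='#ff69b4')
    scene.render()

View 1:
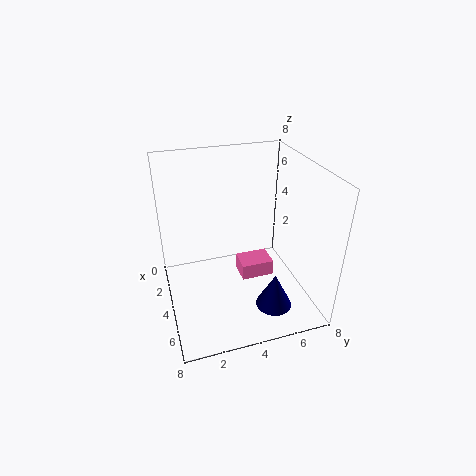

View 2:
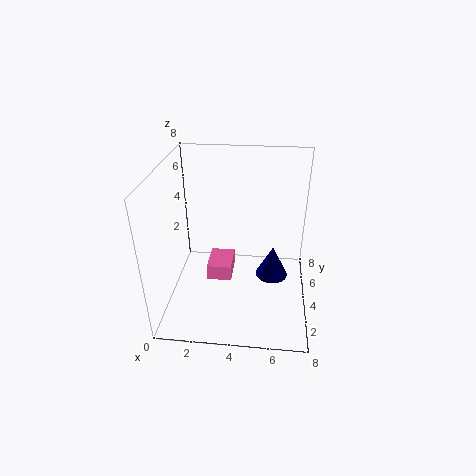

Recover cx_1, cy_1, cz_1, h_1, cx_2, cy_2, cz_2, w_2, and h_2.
cx_1 = 6, cy_1 = 5.5, cz_1 = 0.5, h_1 = 2, cx_2 = 2, cy_2 = 4.5, cz_2 = 0.5, w_2 = 1.5, h_2 = 1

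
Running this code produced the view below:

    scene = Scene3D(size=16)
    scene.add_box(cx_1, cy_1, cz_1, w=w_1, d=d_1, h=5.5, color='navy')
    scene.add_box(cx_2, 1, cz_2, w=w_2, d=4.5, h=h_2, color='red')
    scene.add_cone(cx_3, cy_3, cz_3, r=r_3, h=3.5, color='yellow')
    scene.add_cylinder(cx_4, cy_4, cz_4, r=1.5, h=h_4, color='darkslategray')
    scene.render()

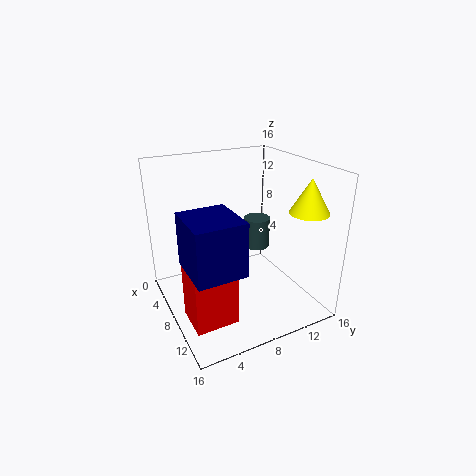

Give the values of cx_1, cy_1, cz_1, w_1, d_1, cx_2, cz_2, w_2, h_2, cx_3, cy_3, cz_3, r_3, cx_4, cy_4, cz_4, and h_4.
cx_1 = 8.5, cy_1 = 1, cz_1 = 7, w_1 = 5.5, d_1 = 5, cx_2 = 9, cz_2 = 1, w_2 = 4, h_2 = 6, cx_3 = 13.5, cy_3 = 13, cz_3 = 12, r_3 = 2, cx_4 = 7, cy_4 = 11, cz_4 = 6, h_4 = 3.5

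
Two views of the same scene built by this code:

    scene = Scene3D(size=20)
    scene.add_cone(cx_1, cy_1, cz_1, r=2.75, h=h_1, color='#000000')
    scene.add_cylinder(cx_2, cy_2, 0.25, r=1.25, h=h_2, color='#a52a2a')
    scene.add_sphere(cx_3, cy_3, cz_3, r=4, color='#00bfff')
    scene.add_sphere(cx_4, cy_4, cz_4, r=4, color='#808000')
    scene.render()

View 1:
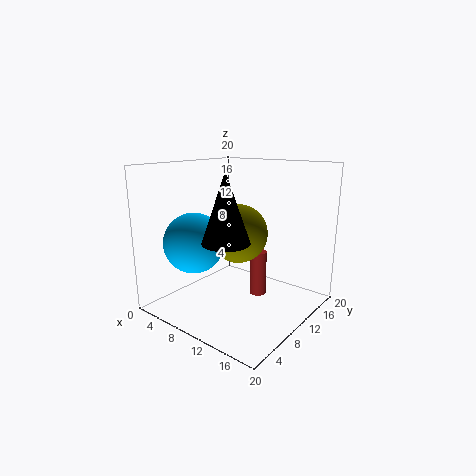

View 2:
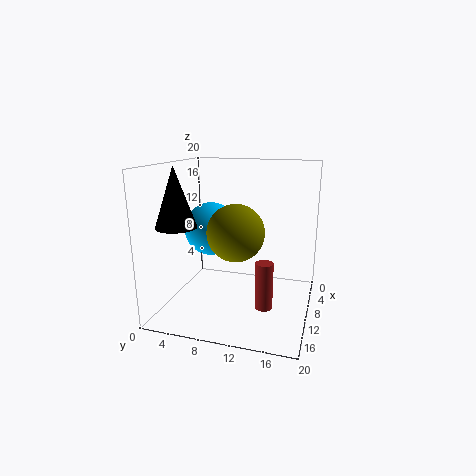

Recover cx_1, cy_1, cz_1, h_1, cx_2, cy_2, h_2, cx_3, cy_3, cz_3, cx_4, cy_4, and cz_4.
cx_1 = 14; cy_1 = 2.75; cz_1 = 12; h_1 = 8; cx_2 = 10.75; cy_2 = 14; h_2 = 6.75; cx_3 = 6.75; cy_3 = 4.75; cz_3 = 10; cx_4 = 10.25; cy_4 = 9.75; cz_4 = 10.75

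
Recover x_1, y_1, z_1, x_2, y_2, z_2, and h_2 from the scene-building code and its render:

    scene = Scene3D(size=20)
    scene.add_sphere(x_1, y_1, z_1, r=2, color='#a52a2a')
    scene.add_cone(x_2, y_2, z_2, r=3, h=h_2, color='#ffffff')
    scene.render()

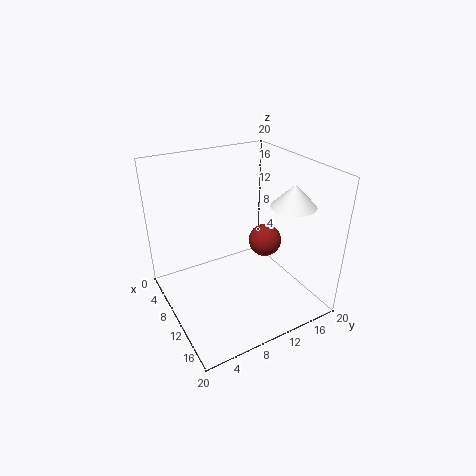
x_1 = 15, y_1 = 11, z_1 = 12, x_2 = 14, y_2 = 16, z_2 = 15, h_2 = 3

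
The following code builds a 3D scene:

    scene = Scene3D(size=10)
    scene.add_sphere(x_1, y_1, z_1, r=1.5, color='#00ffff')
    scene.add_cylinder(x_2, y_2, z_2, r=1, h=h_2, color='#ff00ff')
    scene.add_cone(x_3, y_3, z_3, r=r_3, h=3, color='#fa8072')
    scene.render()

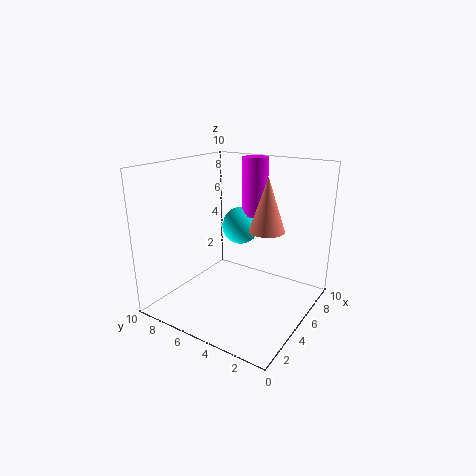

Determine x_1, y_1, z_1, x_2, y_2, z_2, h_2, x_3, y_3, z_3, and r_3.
x_1 = 8.5
y_1 = 7
z_1 = 4.5
x_2 = 9
y_2 = 6
z_2 = 5.5
h_2 = 4.5
x_3 = 2.5
y_3 = 1.5
z_3 = 7
r_3 = 1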